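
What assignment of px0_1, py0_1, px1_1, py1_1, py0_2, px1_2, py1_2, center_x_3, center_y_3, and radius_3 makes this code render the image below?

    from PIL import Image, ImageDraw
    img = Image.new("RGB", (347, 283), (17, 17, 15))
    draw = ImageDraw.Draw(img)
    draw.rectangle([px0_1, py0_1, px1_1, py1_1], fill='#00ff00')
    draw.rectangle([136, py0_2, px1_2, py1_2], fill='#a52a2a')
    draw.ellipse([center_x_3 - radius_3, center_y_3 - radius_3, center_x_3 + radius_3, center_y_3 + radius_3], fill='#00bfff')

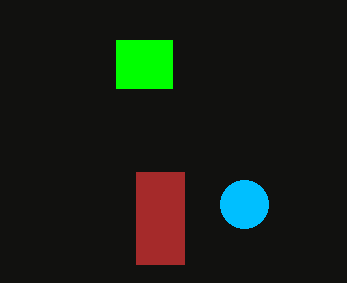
px0_1 = 116
py0_1 = 40
px1_1 = 172
py1_1 = 88
py0_2 = 172
px1_2 = 184
py1_2 = 264
center_x_3 = 244
center_y_3 = 204
radius_3 = 24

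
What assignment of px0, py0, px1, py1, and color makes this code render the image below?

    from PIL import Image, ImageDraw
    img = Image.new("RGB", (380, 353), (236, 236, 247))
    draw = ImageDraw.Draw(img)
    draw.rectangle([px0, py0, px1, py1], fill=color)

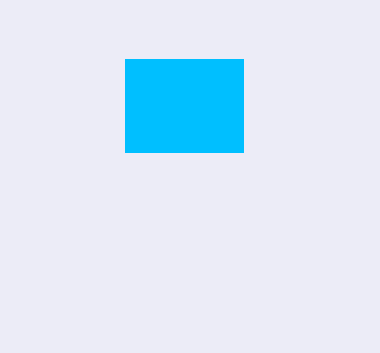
px0 = 125, py0 = 59, px1 = 243, py1 = 152, color = 'deepskyblue'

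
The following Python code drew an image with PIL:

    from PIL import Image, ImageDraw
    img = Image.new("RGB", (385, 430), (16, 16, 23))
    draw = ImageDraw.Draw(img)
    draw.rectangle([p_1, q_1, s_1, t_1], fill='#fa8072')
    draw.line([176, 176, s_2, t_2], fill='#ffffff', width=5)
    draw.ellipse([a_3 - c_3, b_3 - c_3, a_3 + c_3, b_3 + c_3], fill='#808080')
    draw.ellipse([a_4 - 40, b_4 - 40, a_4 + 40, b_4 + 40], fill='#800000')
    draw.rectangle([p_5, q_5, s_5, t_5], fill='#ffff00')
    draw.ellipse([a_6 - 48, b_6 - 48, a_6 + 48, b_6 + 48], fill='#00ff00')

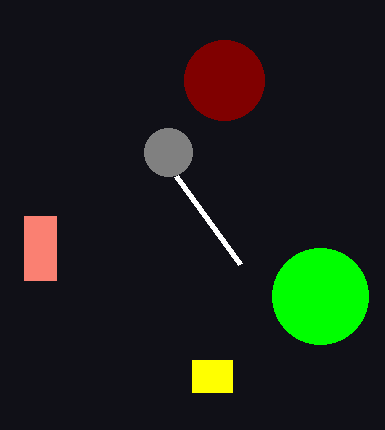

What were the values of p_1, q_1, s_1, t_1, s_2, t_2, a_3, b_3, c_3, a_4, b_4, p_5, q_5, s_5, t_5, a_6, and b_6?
p_1 = 24; q_1 = 216; s_1 = 56; t_1 = 280; s_2 = 240; t_2 = 264; a_3 = 168; b_3 = 152; c_3 = 24; a_4 = 224; b_4 = 80; p_5 = 192; q_5 = 360; s_5 = 232; t_5 = 392; a_6 = 320; b_6 = 296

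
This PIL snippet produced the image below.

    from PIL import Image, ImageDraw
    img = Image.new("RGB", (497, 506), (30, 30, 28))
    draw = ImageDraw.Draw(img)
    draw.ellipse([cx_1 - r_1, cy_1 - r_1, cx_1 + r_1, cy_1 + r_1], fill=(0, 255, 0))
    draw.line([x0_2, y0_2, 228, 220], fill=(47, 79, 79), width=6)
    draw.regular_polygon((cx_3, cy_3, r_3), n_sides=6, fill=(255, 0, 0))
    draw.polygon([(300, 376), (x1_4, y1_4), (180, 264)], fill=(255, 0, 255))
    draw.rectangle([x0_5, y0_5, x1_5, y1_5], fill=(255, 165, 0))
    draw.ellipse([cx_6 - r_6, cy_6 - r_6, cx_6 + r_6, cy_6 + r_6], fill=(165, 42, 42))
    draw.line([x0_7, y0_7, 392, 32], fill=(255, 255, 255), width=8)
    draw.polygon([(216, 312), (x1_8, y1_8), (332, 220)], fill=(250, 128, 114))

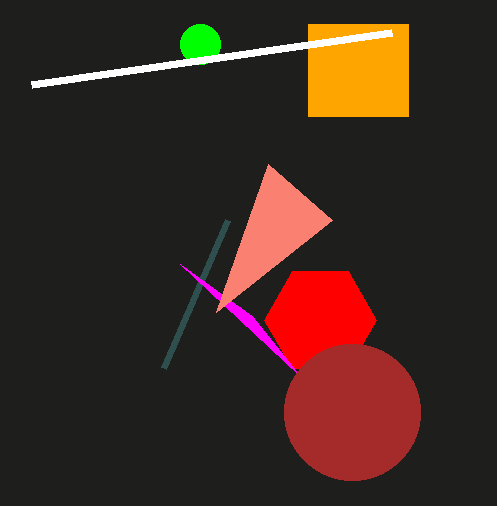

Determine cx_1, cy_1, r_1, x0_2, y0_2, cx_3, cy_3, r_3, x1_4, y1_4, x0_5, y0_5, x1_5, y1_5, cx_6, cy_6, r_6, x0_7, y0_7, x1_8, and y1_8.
cx_1 = 200
cy_1 = 44
r_1 = 20
x0_2 = 164
y0_2 = 368
cx_3 = 320
cy_3 = 320
r_3 = 56
x1_4 = 252
y1_4 = 316
x0_5 = 308
y0_5 = 24
x1_5 = 408
y1_5 = 116
cx_6 = 352
cy_6 = 412
r_6 = 68
x0_7 = 32
y0_7 = 84
x1_8 = 268
y1_8 = 164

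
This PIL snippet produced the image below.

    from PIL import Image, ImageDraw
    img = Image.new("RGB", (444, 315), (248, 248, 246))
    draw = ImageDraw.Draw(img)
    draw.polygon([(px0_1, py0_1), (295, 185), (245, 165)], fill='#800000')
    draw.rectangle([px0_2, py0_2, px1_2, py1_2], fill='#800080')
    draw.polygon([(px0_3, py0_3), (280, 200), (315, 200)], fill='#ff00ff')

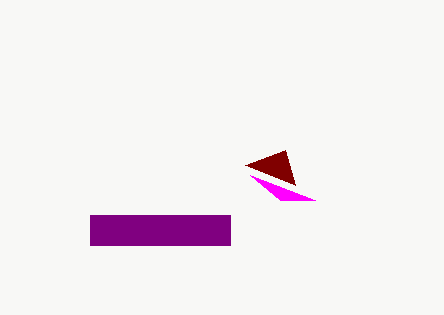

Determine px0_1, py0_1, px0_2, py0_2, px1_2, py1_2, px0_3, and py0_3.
px0_1 = 285, py0_1 = 150, px0_2 = 90, py0_2 = 215, px1_2 = 230, py1_2 = 245, px0_3 = 250, py0_3 = 175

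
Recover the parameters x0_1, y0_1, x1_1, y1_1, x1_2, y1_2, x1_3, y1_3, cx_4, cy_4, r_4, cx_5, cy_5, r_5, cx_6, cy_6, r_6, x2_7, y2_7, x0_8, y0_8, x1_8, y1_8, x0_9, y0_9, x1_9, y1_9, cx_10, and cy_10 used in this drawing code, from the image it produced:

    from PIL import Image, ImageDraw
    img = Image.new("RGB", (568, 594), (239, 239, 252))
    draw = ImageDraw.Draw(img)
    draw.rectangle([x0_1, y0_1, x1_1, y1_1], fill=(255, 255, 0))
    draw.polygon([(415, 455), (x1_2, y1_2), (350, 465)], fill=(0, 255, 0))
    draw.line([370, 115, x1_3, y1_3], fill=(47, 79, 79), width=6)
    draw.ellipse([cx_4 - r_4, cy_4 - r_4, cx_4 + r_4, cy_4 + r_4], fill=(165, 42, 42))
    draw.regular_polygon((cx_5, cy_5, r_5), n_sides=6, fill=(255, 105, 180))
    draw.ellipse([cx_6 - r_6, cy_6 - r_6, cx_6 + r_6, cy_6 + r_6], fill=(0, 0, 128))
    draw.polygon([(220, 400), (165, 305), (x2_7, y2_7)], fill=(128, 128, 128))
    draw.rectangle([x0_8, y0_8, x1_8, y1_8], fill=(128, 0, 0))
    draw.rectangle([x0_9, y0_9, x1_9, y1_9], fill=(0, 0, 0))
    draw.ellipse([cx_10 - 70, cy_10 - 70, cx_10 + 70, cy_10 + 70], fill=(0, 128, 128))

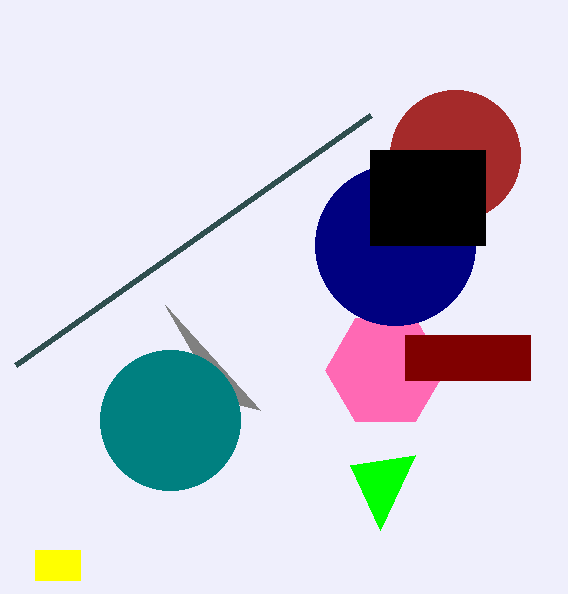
x0_1 = 35
y0_1 = 550
x1_1 = 80
y1_1 = 580
x1_2 = 380
y1_2 = 530
x1_3 = 15
y1_3 = 365
cx_4 = 455
cy_4 = 155
r_4 = 65
cx_5 = 385
cy_5 = 370
r_5 = 60
cx_6 = 395
cy_6 = 245
r_6 = 80
x2_7 = 260
y2_7 = 410
x0_8 = 405
y0_8 = 335
x1_8 = 530
y1_8 = 380
x0_9 = 370
y0_9 = 150
x1_9 = 485
y1_9 = 245
cx_10 = 170
cy_10 = 420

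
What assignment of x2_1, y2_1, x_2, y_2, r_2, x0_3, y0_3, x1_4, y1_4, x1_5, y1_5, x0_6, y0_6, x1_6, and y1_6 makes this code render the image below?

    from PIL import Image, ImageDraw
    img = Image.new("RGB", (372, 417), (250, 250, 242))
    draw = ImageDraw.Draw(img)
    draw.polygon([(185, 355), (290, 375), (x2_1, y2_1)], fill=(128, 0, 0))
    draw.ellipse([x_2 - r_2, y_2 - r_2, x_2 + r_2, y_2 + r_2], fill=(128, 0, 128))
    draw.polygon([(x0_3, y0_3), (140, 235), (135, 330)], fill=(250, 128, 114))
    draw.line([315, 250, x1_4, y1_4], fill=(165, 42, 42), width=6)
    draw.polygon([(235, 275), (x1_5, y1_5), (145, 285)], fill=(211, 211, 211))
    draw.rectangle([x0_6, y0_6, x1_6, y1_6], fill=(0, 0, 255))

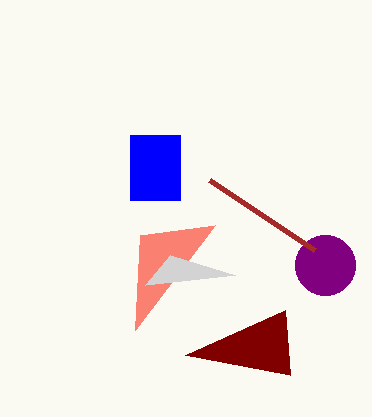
x2_1 = 285, y2_1 = 310, x_2 = 325, y_2 = 265, r_2 = 30, x0_3 = 215, y0_3 = 225, x1_4 = 210, y1_4 = 180, x1_5 = 170, y1_5 = 255, x0_6 = 130, y0_6 = 135, x1_6 = 180, y1_6 = 200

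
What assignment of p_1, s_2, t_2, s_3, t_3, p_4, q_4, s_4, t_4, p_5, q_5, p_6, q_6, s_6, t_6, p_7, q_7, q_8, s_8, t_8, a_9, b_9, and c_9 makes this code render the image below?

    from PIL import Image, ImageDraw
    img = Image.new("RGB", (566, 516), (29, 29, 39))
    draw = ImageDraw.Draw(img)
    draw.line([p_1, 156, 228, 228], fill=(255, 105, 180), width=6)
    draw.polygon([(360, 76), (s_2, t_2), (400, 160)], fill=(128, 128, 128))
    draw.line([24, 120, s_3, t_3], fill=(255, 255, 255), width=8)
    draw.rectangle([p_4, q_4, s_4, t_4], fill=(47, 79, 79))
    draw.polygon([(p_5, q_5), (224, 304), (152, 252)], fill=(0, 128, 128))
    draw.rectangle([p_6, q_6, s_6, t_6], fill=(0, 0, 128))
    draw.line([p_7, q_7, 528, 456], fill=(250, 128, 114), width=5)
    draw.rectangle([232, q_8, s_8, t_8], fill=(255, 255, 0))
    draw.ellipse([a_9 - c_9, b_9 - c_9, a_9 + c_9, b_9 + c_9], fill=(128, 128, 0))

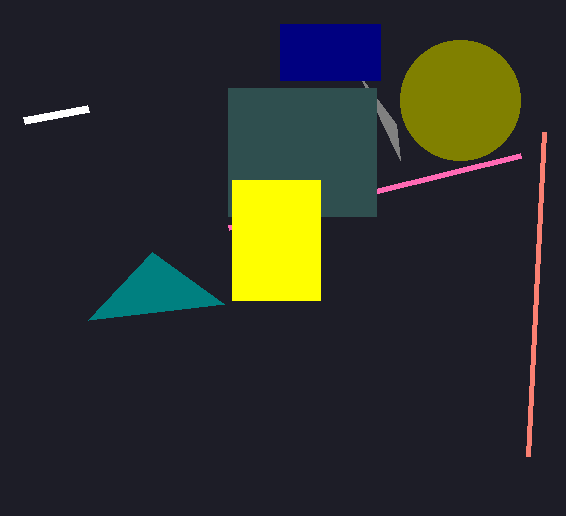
p_1 = 520
s_2 = 396
t_2 = 124
s_3 = 88
t_3 = 108
p_4 = 228
q_4 = 88
s_4 = 376
t_4 = 216
p_5 = 88
q_5 = 320
p_6 = 280
q_6 = 24
s_6 = 380
t_6 = 80
p_7 = 544
q_7 = 132
q_8 = 180
s_8 = 320
t_8 = 300
a_9 = 460
b_9 = 100
c_9 = 60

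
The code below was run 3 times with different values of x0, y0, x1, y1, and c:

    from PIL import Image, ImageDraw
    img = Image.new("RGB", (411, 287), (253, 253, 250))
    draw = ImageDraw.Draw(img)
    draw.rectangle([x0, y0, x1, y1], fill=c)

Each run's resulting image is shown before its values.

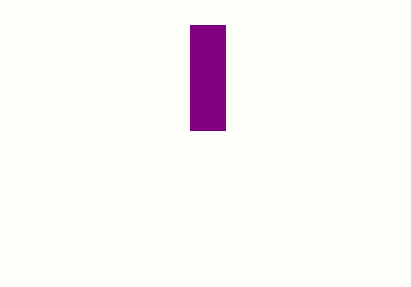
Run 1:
x0 = 190
y0 = 25
x1 = 225
y1 = 130
c = 'purple'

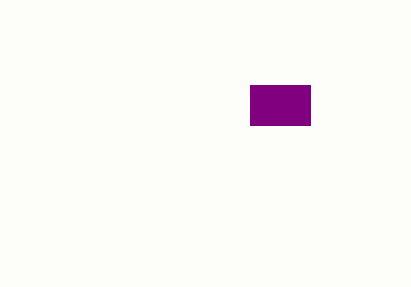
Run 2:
x0 = 250, y0 = 85, x1 = 310, y1 = 125, c = 'purple'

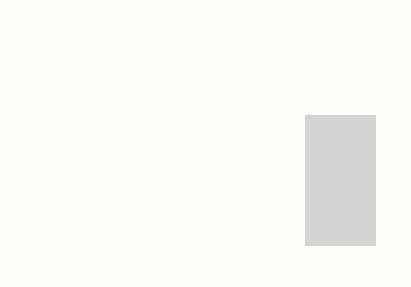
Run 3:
x0 = 305
y0 = 115
x1 = 375
y1 = 245
c = 'lightgray'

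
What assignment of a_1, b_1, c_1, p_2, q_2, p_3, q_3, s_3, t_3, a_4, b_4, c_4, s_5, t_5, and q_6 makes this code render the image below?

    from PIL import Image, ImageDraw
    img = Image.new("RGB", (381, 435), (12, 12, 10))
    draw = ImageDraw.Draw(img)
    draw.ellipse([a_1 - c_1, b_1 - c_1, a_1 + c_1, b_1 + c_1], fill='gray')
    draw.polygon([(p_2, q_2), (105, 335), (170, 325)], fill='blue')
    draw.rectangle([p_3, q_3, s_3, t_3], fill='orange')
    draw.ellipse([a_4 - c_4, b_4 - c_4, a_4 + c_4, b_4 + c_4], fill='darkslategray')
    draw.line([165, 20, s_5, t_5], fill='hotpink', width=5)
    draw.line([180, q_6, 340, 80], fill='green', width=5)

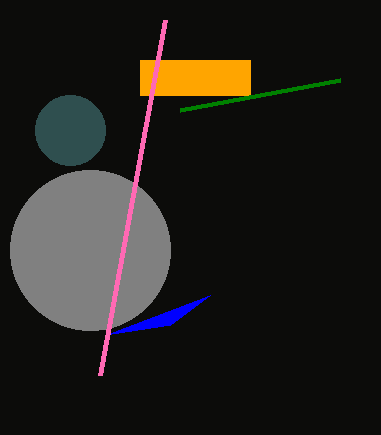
a_1 = 90, b_1 = 250, c_1 = 80, p_2 = 210, q_2 = 295, p_3 = 140, q_3 = 60, s_3 = 250, t_3 = 95, a_4 = 70, b_4 = 130, c_4 = 35, s_5 = 100, t_5 = 375, q_6 = 110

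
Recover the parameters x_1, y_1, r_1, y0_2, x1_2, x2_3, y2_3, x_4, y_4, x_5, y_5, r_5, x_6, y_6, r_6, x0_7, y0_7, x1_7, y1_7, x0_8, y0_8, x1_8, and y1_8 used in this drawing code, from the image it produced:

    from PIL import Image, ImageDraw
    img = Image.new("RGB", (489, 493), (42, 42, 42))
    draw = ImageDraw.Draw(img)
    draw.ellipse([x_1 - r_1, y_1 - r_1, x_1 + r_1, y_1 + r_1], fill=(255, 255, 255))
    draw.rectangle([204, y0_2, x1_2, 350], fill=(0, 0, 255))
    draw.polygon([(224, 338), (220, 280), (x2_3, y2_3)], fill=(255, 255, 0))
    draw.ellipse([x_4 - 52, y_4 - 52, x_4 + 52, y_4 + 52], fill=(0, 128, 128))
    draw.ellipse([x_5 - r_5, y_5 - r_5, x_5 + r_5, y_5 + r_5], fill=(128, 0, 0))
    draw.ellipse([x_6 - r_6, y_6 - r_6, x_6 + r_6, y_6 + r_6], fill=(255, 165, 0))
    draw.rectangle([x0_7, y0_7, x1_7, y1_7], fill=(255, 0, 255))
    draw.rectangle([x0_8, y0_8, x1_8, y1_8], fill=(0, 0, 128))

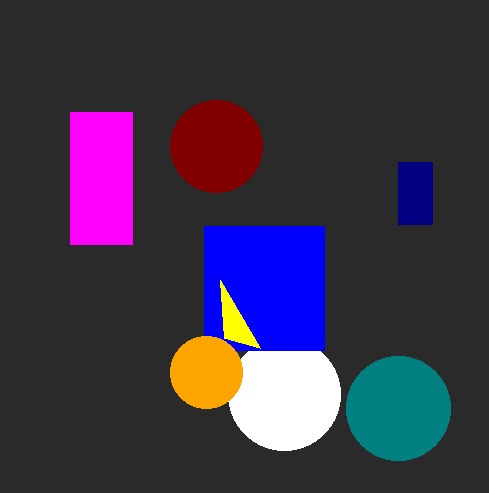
x_1 = 284
y_1 = 394
r_1 = 56
y0_2 = 226
x1_2 = 324
x2_3 = 260
y2_3 = 348
x_4 = 398
y_4 = 408
x_5 = 216
y_5 = 146
r_5 = 46
x_6 = 206
y_6 = 372
r_6 = 36
x0_7 = 70
y0_7 = 112
x1_7 = 132
y1_7 = 244
x0_8 = 398
y0_8 = 162
x1_8 = 432
y1_8 = 224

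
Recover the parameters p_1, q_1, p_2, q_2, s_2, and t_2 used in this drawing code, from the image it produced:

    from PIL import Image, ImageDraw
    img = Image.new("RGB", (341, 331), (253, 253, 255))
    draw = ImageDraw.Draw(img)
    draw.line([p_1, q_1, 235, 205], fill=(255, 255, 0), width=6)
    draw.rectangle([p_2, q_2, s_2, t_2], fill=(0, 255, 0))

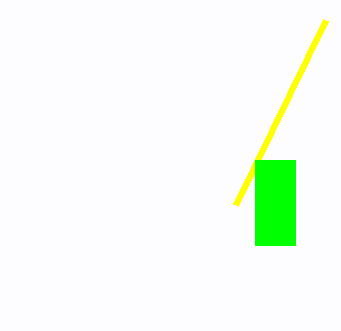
p_1 = 325; q_1 = 20; p_2 = 255; q_2 = 160; s_2 = 295; t_2 = 245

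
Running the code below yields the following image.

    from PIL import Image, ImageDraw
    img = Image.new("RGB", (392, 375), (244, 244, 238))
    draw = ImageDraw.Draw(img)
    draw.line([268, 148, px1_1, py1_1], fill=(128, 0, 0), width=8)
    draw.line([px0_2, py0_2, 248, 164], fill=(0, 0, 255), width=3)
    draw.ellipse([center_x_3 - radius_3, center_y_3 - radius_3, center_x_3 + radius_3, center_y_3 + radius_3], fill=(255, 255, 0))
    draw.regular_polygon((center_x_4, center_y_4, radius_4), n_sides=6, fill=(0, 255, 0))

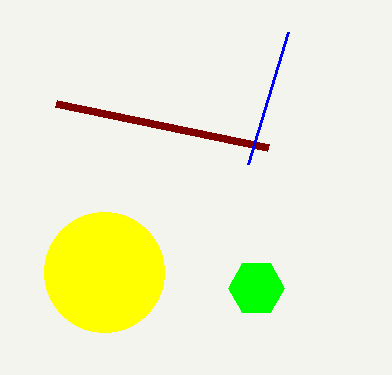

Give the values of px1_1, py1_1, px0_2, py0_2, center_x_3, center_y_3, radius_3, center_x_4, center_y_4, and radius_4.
px1_1 = 56; py1_1 = 104; px0_2 = 288; py0_2 = 32; center_x_3 = 104; center_y_3 = 272; radius_3 = 60; center_x_4 = 256; center_y_4 = 288; radius_4 = 28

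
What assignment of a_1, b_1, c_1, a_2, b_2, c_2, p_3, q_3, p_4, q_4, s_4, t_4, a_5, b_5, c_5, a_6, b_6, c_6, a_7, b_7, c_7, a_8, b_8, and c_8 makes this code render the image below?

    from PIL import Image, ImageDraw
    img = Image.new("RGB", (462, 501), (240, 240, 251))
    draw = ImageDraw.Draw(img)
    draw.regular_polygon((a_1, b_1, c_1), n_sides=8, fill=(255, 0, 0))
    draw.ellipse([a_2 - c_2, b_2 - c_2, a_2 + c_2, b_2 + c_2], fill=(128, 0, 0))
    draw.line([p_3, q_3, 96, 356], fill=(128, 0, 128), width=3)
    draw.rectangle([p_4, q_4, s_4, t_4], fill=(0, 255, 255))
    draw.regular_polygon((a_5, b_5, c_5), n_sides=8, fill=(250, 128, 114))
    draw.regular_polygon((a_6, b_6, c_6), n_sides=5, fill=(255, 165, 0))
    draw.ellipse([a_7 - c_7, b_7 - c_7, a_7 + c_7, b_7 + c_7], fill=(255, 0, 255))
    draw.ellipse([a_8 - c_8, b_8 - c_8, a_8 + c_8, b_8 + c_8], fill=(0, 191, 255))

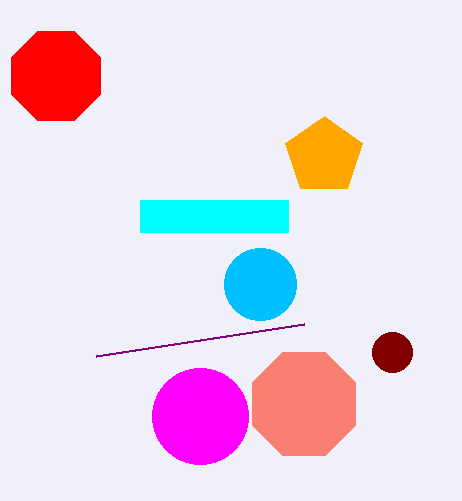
a_1 = 56; b_1 = 76; c_1 = 48; a_2 = 392; b_2 = 352; c_2 = 20; p_3 = 304; q_3 = 324; p_4 = 140; q_4 = 200; s_4 = 288; t_4 = 232; a_5 = 304; b_5 = 404; c_5 = 56; a_6 = 324; b_6 = 156; c_6 = 40; a_7 = 200; b_7 = 416; c_7 = 48; a_8 = 260; b_8 = 284; c_8 = 36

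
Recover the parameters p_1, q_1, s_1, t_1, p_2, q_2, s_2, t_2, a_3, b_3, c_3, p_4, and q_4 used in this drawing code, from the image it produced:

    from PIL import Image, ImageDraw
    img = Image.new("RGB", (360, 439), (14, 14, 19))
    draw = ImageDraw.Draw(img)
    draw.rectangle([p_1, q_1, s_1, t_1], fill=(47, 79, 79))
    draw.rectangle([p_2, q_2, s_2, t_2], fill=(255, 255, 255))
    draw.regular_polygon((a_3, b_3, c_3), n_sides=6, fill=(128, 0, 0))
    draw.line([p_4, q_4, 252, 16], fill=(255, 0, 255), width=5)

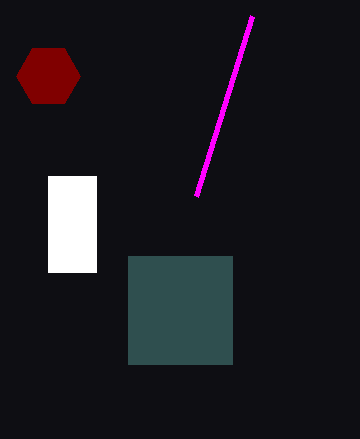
p_1 = 128; q_1 = 256; s_1 = 232; t_1 = 364; p_2 = 48; q_2 = 176; s_2 = 96; t_2 = 272; a_3 = 48; b_3 = 76; c_3 = 32; p_4 = 196; q_4 = 196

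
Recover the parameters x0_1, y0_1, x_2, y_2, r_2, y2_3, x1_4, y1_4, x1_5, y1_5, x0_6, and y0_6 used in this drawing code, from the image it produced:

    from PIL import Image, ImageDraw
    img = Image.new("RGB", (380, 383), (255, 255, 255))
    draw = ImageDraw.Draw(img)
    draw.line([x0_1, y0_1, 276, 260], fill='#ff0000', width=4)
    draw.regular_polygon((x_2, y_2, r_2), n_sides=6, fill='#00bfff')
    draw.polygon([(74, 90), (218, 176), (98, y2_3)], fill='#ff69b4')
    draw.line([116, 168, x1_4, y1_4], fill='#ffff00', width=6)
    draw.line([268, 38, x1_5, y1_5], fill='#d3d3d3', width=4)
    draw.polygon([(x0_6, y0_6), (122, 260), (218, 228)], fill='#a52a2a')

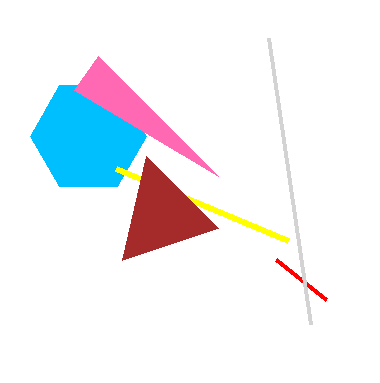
x0_1 = 326, y0_1 = 300, x_2 = 88, y_2 = 136, r_2 = 58, y2_3 = 56, x1_4 = 288, y1_4 = 240, x1_5 = 310, y1_5 = 324, x0_6 = 146, y0_6 = 156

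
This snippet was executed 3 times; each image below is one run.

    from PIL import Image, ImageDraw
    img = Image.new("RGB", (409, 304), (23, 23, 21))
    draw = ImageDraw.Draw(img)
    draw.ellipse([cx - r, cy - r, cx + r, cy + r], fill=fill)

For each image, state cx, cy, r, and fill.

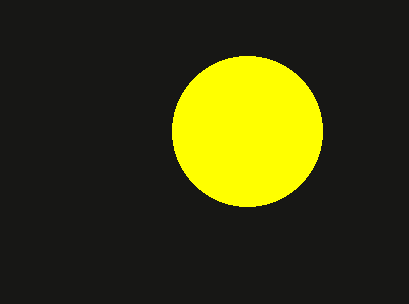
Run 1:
cx = 247, cy = 131, r = 75, fill = 'yellow'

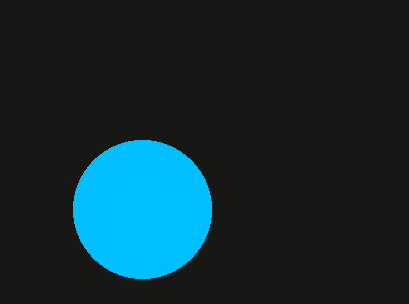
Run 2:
cx = 142, cy = 209, r = 69, fill = 'deepskyblue'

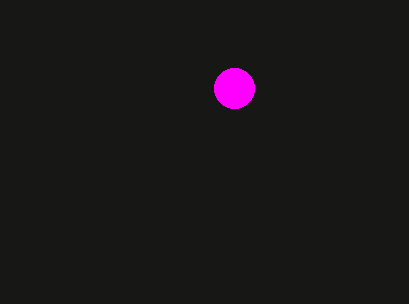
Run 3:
cx = 234, cy = 88, r = 20, fill = 'magenta'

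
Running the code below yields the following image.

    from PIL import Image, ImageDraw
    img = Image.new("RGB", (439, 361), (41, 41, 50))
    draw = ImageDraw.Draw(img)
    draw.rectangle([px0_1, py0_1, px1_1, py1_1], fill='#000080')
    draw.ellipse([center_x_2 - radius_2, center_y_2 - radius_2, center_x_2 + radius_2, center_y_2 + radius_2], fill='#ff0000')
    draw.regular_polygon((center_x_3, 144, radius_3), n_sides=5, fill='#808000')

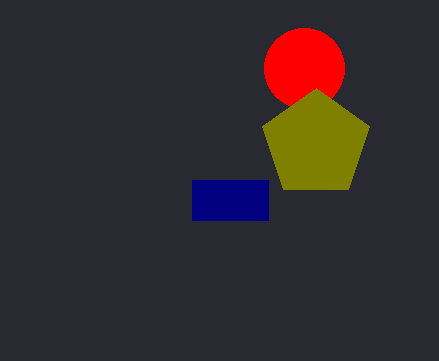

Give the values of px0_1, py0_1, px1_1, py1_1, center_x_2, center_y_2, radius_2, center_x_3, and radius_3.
px0_1 = 192; py0_1 = 180; px1_1 = 268; py1_1 = 220; center_x_2 = 304; center_y_2 = 68; radius_2 = 40; center_x_3 = 316; radius_3 = 56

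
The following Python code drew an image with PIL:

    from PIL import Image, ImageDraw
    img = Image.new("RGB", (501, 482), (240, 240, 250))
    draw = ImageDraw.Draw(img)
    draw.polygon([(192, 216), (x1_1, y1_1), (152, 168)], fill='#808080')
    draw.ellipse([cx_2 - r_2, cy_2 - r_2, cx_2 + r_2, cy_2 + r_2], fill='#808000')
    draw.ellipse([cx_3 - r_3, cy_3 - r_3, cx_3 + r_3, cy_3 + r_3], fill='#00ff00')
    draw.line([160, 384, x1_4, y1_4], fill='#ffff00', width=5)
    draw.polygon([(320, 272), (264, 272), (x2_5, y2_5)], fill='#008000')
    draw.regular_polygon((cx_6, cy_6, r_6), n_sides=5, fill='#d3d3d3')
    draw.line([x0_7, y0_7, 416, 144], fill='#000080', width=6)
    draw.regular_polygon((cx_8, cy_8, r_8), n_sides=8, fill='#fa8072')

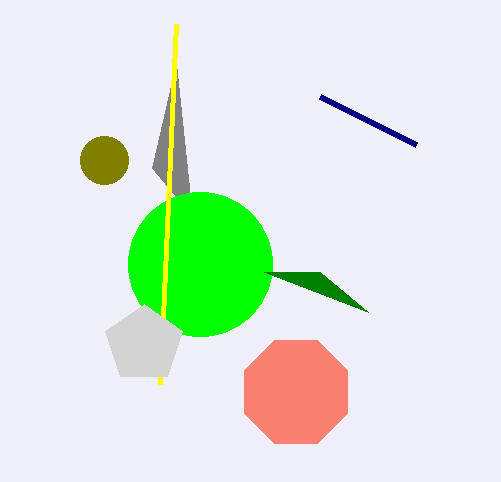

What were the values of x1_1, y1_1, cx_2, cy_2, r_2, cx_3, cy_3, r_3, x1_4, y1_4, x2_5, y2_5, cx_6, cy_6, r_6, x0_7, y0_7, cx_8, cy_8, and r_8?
x1_1 = 176; y1_1 = 64; cx_2 = 104; cy_2 = 160; r_2 = 24; cx_3 = 200; cy_3 = 264; r_3 = 72; x1_4 = 176; y1_4 = 24; x2_5 = 368; y2_5 = 312; cx_6 = 144; cy_6 = 344; r_6 = 40; x0_7 = 320; y0_7 = 96; cx_8 = 296; cy_8 = 392; r_8 = 56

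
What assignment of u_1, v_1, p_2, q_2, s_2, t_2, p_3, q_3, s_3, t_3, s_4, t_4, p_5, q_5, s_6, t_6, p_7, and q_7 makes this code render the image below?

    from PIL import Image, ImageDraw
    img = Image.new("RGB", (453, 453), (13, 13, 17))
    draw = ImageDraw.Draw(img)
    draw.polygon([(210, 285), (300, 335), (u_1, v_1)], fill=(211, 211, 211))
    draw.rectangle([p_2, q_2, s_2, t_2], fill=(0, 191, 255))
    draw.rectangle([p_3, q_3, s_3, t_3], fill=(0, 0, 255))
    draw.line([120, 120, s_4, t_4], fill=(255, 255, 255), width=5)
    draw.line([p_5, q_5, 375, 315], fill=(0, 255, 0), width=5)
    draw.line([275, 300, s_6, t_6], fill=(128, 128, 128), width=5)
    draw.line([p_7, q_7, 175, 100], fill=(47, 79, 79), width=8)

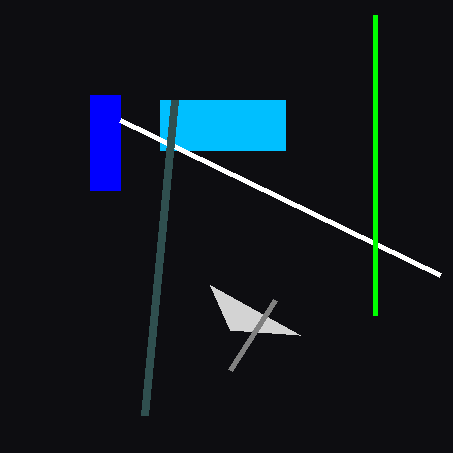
u_1 = 230, v_1 = 330, p_2 = 160, q_2 = 100, s_2 = 285, t_2 = 150, p_3 = 90, q_3 = 95, s_3 = 120, t_3 = 190, s_4 = 440, t_4 = 275, p_5 = 375, q_5 = 15, s_6 = 230, t_6 = 370, p_7 = 145, q_7 = 415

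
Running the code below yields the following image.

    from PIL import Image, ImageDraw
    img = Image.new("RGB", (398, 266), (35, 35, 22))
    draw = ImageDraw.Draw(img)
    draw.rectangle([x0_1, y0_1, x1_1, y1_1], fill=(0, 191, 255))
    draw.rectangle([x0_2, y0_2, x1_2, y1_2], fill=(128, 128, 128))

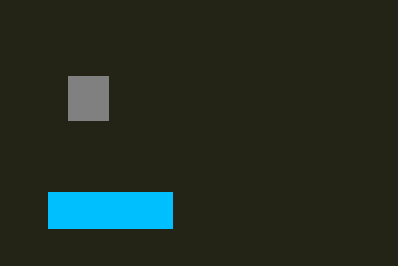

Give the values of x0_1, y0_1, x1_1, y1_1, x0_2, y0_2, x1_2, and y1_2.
x0_1 = 48; y0_1 = 192; x1_1 = 172; y1_1 = 228; x0_2 = 68; y0_2 = 76; x1_2 = 108; y1_2 = 120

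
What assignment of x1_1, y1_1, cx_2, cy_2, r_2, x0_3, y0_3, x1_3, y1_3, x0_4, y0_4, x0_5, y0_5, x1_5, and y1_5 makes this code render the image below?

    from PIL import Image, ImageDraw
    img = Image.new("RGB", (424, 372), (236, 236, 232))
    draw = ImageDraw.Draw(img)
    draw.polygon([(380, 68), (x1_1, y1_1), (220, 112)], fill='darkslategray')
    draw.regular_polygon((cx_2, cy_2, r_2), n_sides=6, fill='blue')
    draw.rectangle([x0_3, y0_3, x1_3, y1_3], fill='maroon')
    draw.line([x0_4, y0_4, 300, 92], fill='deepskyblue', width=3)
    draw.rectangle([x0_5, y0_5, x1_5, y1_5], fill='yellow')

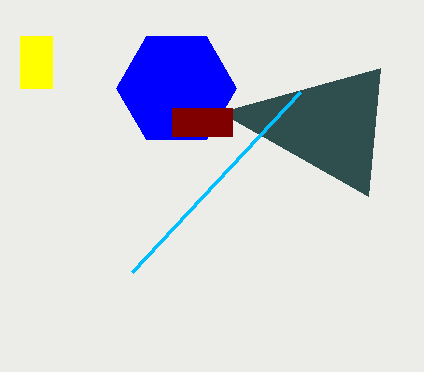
x1_1 = 368
y1_1 = 196
cx_2 = 176
cy_2 = 88
r_2 = 60
x0_3 = 172
y0_3 = 108
x1_3 = 232
y1_3 = 136
x0_4 = 132
y0_4 = 272
x0_5 = 20
y0_5 = 36
x1_5 = 52
y1_5 = 88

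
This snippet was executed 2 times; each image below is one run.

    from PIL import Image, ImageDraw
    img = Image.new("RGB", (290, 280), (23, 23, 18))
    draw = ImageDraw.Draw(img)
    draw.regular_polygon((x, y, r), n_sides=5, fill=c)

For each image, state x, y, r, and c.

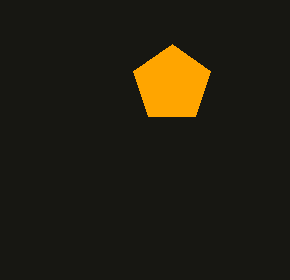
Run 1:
x = 172
y = 84
r = 40
c = 'orange'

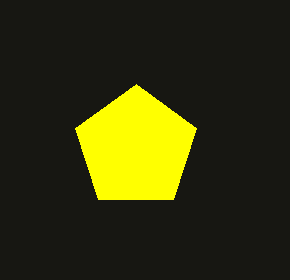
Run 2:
x = 136
y = 148
r = 64
c = 'yellow'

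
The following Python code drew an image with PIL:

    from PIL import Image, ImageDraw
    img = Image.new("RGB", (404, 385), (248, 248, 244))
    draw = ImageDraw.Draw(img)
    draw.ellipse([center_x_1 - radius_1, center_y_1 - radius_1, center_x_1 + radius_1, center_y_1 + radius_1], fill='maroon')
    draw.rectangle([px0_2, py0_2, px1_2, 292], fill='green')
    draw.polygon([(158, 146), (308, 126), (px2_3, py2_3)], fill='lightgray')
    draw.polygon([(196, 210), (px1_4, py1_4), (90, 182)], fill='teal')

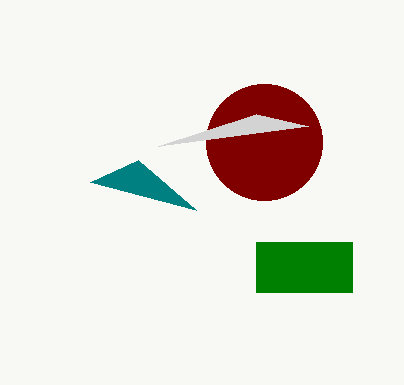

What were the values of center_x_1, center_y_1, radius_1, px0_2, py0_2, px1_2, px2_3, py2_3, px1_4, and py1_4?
center_x_1 = 264, center_y_1 = 142, radius_1 = 58, px0_2 = 256, py0_2 = 242, px1_2 = 352, px2_3 = 256, py2_3 = 114, px1_4 = 138, py1_4 = 160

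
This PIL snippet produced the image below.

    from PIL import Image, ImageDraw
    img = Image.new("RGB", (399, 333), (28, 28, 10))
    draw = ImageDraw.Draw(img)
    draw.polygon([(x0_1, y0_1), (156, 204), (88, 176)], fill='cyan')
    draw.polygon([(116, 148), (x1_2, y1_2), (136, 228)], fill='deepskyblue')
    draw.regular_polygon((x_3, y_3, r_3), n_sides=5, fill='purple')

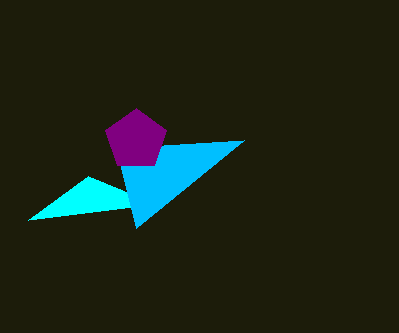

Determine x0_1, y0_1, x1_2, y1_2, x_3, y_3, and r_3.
x0_1 = 28
y0_1 = 220
x1_2 = 244
y1_2 = 140
x_3 = 136
y_3 = 140
r_3 = 32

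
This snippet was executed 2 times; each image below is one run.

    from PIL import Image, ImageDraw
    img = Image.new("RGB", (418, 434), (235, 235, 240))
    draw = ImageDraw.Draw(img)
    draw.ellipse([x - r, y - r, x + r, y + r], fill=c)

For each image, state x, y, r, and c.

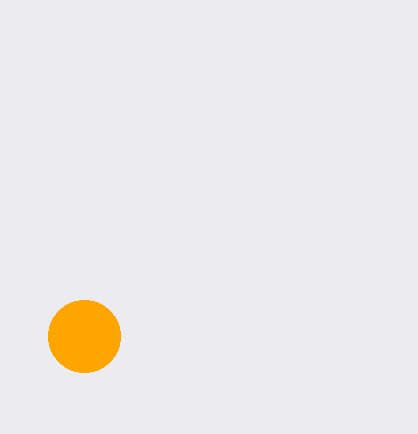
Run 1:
x = 84, y = 336, r = 36, c = 'orange'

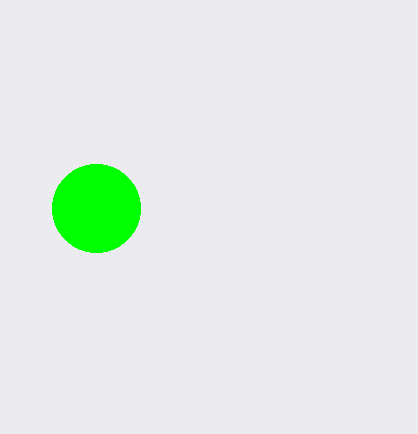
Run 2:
x = 96, y = 208, r = 44, c = 'lime'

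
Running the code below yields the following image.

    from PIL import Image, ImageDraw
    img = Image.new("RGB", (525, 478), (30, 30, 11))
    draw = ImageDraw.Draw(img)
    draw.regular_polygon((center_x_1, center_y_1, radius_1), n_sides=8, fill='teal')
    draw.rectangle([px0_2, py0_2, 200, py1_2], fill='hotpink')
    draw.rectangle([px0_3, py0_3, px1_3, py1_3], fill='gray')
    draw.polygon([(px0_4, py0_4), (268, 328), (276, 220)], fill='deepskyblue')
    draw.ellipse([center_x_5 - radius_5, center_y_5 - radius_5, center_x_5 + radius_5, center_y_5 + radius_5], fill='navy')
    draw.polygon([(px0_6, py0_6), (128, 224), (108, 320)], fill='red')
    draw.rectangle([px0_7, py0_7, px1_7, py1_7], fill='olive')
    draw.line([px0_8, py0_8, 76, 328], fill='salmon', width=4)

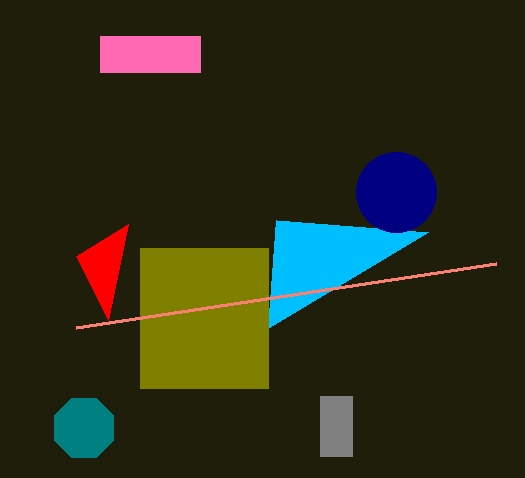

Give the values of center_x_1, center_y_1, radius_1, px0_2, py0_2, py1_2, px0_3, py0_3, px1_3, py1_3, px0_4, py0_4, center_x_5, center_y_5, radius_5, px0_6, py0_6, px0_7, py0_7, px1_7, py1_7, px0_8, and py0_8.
center_x_1 = 84; center_y_1 = 428; radius_1 = 32; px0_2 = 100; py0_2 = 36; py1_2 = 72; px0_3 = 320; py0_3 = 396; px1_3 = 352; py1_3 = 456; px0_4 = 428; py0_4 = 232; center_x_5 = 396; center_y_5 = 192; radius_5 = 40; px0_6 = 76; py0_6 = 256; px0_7 = 140; py0_7 = 248; px1_7 = 268; py1_7 = 388; px0_8 = 496; py0_8 = 264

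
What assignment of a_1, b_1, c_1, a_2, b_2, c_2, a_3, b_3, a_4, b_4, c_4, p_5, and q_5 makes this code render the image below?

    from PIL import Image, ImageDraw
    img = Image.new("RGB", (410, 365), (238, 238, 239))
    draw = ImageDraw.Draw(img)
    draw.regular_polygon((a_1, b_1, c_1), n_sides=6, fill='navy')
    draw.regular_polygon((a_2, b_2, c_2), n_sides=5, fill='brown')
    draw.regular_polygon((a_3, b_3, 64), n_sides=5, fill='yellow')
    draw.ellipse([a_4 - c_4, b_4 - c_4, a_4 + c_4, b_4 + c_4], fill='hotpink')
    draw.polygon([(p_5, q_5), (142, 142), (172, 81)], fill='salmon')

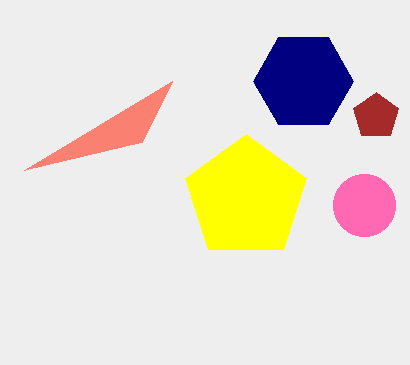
a_1 = 303
b_1 = 81
c_1 = 50
a_2 = 376
b_2 = 116
c_2 = 24
a_3 = 246
b_3 = 198
a_4 = 364
b_4 = 205
c_4 = 31
p_5 = 24
q_5 = 170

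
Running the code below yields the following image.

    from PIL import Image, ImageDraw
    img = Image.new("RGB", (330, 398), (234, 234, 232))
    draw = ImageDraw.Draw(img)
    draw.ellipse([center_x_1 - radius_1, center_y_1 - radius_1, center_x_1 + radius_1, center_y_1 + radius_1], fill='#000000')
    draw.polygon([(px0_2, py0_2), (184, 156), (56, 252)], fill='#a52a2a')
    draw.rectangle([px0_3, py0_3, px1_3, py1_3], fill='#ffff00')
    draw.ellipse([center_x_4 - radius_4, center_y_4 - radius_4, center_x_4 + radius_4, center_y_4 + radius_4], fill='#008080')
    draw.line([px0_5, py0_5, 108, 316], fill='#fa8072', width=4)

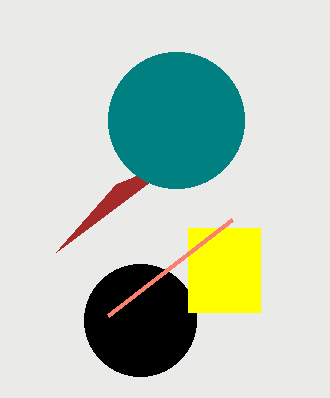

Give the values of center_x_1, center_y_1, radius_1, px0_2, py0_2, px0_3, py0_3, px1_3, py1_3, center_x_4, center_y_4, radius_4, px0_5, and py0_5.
center_x_1 = 140, center_y_1 = 320, radius_1 = 56, px0_2 = 116, py0_2 = 184, px0_3 = 188, py0_3 = 228, px1_3 = 260, py1_3 = 312, center_x_4 = 176, center_y_4 = 120, radius_4 = 68, px0_5 = 232, py0_5 = 220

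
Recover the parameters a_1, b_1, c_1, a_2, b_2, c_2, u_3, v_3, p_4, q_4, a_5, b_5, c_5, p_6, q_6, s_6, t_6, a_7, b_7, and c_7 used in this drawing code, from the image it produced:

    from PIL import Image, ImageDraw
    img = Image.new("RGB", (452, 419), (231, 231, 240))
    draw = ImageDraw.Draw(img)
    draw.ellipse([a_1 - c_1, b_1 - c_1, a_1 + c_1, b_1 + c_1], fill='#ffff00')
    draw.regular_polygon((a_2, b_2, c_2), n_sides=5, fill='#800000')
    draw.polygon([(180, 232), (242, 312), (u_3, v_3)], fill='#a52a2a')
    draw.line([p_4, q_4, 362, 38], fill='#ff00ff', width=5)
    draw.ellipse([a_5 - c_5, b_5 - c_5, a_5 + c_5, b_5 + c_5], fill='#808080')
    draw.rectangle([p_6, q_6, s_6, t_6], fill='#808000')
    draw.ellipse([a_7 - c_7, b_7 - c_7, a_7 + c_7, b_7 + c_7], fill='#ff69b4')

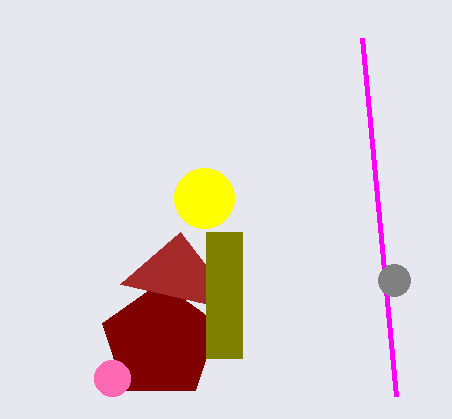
a_1 = 204; b_1 = 198; c_1 = 30; a_2 = 160; b_2 = 342; c_2 = 60; u_3 = 120; v_3 = 284; p_4 = 396; q_4 = 396; a_5 = 394; b_5 = 280; c_5 = 16; p_6 = 206; q_6 = 232; s_6 = 242; t_6 = 358; a_7 = 112; b_7 = 378; c_7 = 18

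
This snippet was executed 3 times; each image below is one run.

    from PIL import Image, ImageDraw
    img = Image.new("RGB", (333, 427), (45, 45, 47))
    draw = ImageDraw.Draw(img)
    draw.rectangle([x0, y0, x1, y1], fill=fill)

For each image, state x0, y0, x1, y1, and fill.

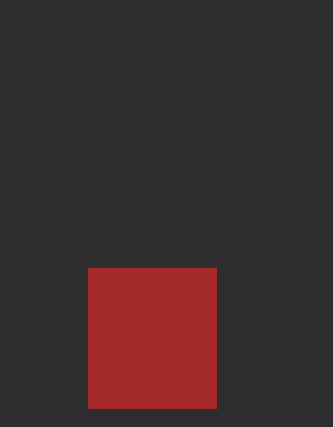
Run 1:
x0 = 88, y0 = 268, x1 = 216, y1 = 408, fill = 'brown'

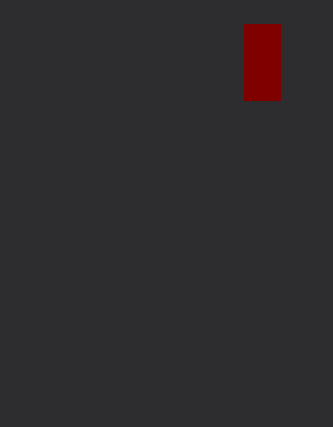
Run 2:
x0 = 244
y0 = 24
x1 = 280
y1 = 100
fill = 'maroon'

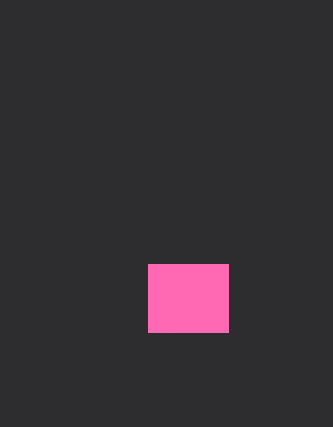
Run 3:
x0 = 148, y0 = 264, x1 = 228, y1 = 332, fill = 'hotpink'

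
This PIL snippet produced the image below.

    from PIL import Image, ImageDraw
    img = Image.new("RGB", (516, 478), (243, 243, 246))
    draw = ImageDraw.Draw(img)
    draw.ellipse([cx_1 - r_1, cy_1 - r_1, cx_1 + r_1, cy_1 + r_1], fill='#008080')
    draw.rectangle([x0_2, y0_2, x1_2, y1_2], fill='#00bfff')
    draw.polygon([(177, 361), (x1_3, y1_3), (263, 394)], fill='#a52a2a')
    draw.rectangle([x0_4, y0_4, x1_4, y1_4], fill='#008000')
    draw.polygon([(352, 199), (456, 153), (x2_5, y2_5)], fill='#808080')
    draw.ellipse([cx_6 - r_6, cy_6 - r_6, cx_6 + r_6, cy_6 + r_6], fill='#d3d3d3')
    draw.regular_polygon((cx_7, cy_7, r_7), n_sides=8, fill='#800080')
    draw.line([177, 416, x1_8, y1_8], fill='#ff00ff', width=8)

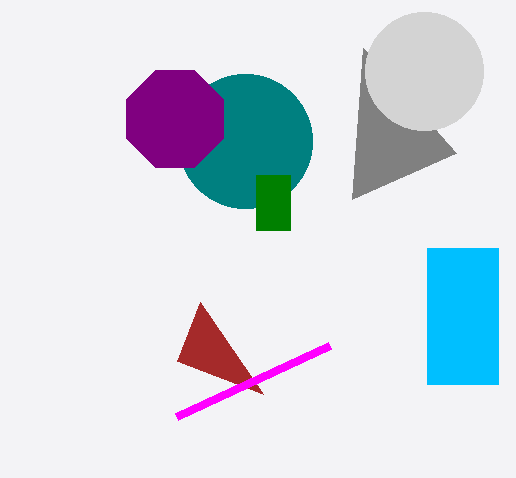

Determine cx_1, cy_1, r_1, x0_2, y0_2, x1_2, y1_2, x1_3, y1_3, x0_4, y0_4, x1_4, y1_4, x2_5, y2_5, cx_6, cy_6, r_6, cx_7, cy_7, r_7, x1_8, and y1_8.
cx_1 = 245, cy_1 = 141, r_1 = 67, x0_2 = 427, y0_2 = 248, x1_2 = 498, y1_2 = 384, x1_3 = 200, y1_3 = 302, x0_4 = 256, y0_4 = 175, x1_4 = 290, y1_4 = 230, x2_5 = 363, y2_5 = 48, cx_6 = 424, cy_6 = 71, r_6 = 59, cx_7 = 175, cy_7 = 119, r_7 = 52, x1_8 = 330, y1_8 = 345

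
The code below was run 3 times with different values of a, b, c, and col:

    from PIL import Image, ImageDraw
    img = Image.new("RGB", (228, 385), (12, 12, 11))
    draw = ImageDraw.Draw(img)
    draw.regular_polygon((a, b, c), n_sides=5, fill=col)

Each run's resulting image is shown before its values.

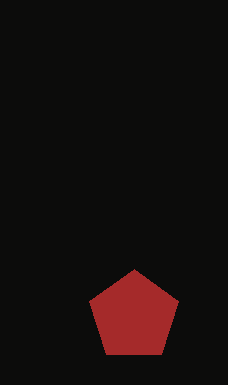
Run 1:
a = 134, b = 316, c = 47, col = 'brown'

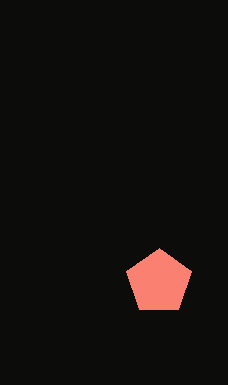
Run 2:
a = 159; b = 282; c = 34; col = 'salmon'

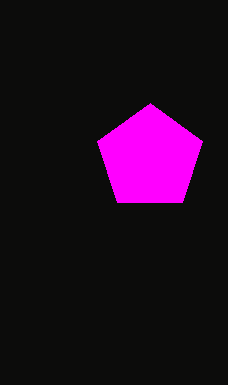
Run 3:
a = 150; b = 158; c = 55; col = 'magenta'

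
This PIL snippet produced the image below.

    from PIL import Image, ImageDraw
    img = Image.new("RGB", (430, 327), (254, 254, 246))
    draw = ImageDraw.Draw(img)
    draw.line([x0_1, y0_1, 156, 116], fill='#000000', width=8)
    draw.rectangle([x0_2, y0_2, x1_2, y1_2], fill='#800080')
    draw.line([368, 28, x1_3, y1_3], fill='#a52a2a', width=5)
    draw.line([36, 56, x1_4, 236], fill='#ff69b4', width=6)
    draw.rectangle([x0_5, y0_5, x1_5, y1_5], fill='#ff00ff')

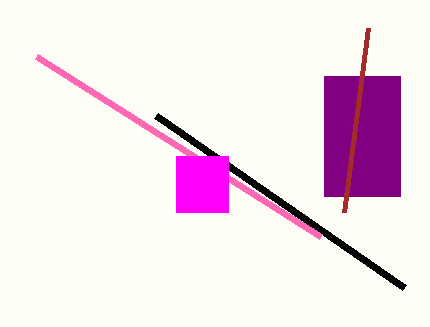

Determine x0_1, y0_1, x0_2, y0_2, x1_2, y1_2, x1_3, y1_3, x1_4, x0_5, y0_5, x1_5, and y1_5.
x0_1 = 404; y0_1 = 288; x0_2 = 324; y0_2 = 76; x1_2 = 400; y1_2 = 196; x1_3 = 344; y1_3 = 212; x1_4 = 320; x0_5 = 176; y0_5 = 156; x1_5 = 228; y1_5 = 212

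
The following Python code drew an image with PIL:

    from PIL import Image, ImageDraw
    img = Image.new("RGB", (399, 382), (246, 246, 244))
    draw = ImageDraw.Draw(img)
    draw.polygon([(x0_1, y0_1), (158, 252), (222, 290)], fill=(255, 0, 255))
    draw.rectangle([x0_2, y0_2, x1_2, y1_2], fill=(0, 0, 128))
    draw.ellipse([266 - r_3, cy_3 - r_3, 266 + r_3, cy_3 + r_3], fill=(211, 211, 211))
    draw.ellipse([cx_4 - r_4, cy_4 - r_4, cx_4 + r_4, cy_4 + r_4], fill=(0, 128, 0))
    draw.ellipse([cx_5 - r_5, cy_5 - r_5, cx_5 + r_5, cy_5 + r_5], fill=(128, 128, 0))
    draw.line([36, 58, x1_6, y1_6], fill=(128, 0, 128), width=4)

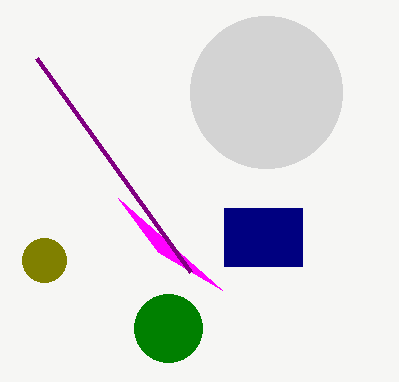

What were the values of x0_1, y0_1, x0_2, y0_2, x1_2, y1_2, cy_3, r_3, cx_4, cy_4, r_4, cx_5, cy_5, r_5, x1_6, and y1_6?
x0_1 = 118, y0_1 = 198, x0_2 = 224, y0_2 = 208, x1_2 = 302, y1_2 = 266, cy_3 = 92, r_3 = 76, cx_4 = 168, cy_4 = 328, r_4 = 34, cx_5 = 44, cy_5 = 260, r_5 = 22, x1_6 = 190, y1_6 = 272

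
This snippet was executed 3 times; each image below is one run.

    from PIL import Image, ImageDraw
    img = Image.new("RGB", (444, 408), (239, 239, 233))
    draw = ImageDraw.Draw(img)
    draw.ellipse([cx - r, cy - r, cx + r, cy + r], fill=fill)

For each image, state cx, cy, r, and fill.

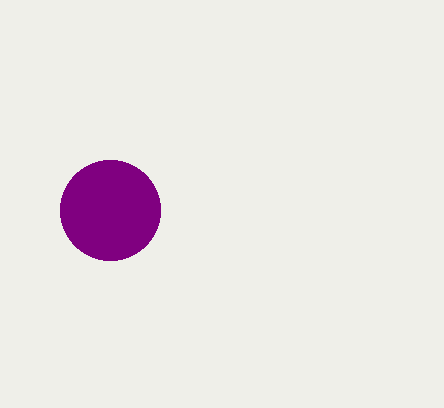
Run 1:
cx = 110
cy = 210
r = 50
fill = 'purple'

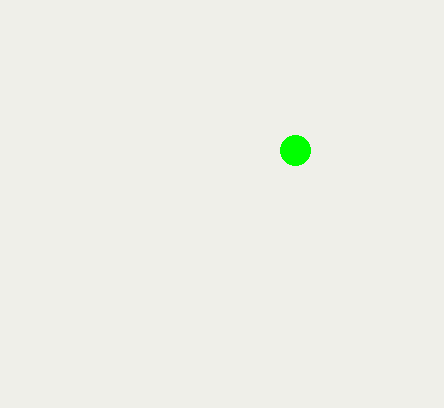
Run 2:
cx = 295; cy = 150; r = 15; fill = 'lime'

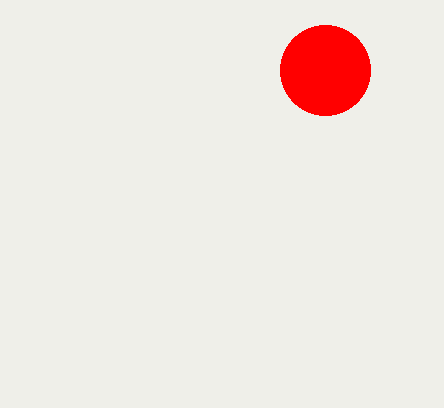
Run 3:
cx = 325
cy = 70
r = 45
fill = 'red'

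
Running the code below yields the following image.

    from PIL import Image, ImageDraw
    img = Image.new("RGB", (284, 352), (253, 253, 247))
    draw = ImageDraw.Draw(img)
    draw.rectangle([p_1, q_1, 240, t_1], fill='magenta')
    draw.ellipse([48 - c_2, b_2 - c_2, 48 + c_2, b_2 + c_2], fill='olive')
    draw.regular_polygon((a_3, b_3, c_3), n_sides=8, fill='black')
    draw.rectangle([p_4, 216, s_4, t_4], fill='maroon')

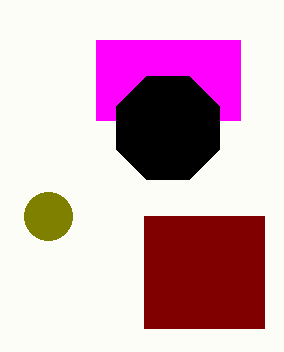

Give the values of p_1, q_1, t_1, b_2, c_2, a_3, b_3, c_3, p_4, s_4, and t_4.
p_1 = 96; q_1 = 40; t_1 = 120; b_2 = 216; c_2 = 24; a_3 = 168; b_3 = 128; c_3 = 56; p_4 = 144; s_4 = 264; t_4 = 328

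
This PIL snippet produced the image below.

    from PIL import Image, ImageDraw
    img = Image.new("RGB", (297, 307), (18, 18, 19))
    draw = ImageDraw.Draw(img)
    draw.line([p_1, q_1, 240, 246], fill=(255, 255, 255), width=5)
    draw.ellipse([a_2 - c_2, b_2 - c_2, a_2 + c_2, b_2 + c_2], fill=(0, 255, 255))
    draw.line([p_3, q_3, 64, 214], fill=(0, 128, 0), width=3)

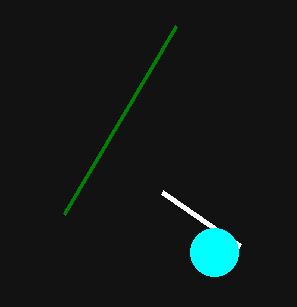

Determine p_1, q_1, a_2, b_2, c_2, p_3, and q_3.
p_1 = 162
q_1 = 192
a_2 = 214
b_2 = 252
c_2 = 24
p_3 = 176
q_3 = 26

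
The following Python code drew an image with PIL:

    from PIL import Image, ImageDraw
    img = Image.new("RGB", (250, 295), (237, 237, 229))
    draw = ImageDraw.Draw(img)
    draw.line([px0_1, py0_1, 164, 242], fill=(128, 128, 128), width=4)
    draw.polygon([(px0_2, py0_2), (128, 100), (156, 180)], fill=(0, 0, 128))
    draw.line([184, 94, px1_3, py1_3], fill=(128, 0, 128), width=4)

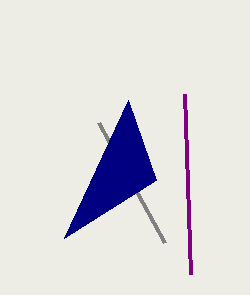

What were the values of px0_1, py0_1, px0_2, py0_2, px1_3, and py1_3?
px0_1 = 98, py0_1 = 122, px0_2 = 64, py0_2 = 238, px1_3 = 190, py1_3 = 274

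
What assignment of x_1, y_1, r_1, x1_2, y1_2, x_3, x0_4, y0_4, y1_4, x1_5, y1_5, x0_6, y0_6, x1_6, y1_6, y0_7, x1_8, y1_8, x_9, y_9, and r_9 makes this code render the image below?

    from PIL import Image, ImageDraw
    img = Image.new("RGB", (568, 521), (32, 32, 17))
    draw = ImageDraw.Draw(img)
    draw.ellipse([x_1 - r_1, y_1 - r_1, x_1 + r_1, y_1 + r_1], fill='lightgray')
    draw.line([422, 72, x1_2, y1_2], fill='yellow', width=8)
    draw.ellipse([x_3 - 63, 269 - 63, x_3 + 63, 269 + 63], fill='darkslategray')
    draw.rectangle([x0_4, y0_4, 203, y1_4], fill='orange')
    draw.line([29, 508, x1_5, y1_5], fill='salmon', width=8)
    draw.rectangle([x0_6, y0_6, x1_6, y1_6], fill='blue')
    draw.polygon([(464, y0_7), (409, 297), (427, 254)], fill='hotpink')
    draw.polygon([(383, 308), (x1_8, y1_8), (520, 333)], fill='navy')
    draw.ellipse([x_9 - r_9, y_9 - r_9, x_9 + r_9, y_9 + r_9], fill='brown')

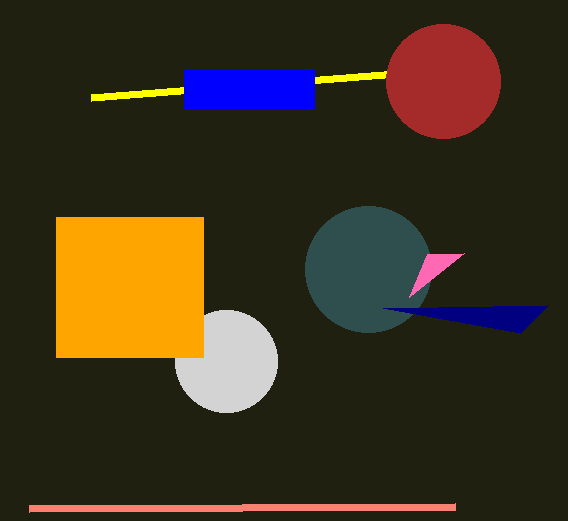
x_1 = 226, y_1 = 361, r_1 = 51, x1_2 = 91, y1_2 = 98, x_3 = 368, x0_4 = 56, y0_4 = 217, y1_4 = 357, x1_5 = 455, y1_5 = 506, x0_6 = 184, y0_6 = 69, x1_6 = 314, y1_6 = 108, y0_7 = 253, x1_8 = 548, y1_8 = 305, x_9 = 443, y_9 = 81, r_9 = 57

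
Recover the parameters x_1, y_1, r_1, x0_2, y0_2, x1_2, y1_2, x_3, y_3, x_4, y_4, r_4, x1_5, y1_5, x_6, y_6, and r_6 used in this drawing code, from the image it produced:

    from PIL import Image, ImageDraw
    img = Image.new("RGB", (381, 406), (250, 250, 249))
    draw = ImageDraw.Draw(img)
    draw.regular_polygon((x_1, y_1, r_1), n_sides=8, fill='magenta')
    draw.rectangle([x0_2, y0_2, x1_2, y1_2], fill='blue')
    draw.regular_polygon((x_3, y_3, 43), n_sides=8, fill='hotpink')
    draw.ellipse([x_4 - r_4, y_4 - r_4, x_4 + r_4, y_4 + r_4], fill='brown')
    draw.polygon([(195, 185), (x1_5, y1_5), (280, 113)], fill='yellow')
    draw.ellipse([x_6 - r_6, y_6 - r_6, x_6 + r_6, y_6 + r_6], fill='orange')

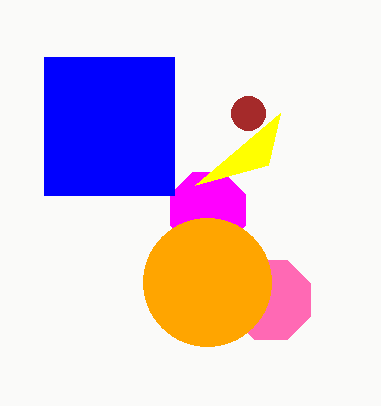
x_1 = 208; y_1 = 210; r_1 = 41; x0_2 = 44; y0_2 = 57; x1_2 = 174; y1_2 = 195; x_3 = 271; y_3 = 300; x_4 = 248; y_4 = 113; r_4 = 17; x1_5 = 268; y1_5 = 165; x_6 = 207; y_6 = 282; r_6 = 64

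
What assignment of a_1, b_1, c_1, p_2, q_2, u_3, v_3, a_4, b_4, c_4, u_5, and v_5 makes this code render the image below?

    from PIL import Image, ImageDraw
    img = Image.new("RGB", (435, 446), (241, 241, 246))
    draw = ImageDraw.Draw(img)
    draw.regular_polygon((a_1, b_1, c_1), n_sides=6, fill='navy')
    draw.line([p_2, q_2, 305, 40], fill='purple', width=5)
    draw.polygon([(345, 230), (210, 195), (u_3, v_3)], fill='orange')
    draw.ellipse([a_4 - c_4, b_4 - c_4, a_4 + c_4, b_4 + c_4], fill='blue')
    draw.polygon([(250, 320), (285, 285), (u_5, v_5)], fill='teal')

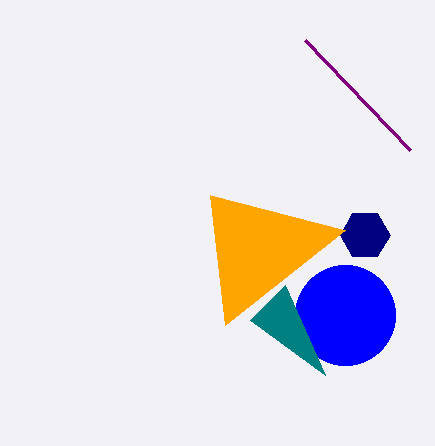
a_1 = 365; b_1 = 235; c_1 = 25; p_2 = 410; q_2 = 150; u_3 = 225; v_3 = 325; a_4 = 345; b_4 = 315; c_4 = 50; u_5 = 325; v_5 = 375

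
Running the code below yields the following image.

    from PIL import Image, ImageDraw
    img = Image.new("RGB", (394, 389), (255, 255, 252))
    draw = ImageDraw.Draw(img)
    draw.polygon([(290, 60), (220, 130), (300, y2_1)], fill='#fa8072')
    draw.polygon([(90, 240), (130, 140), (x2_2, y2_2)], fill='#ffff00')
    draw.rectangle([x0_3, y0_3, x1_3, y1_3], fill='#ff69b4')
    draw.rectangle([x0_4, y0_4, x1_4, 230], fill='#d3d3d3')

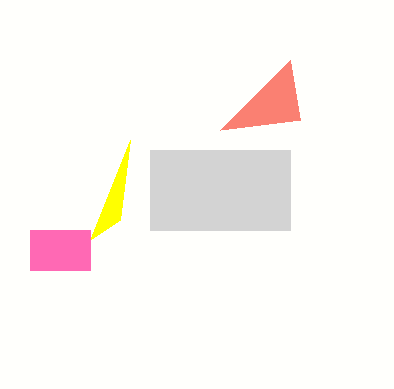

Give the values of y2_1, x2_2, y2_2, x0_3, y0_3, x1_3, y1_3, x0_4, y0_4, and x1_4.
y2_1 = 120; x2_2 = 120; y2_2 = 220; x0_3 = 30; y0_3 = 230; x1_3 = 90; y1_3 = 270; x0_4 = 150; y0_4 = 150; x1_4 = 290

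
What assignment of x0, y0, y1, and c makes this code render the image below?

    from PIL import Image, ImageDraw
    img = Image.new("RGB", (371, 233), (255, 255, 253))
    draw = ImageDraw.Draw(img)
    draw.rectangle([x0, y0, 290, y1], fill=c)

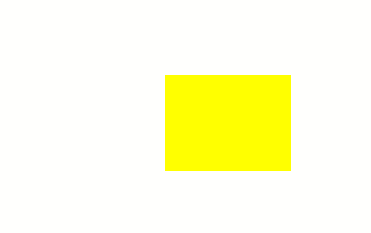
x0 = 165, y0 = 75, y1 = 170, c = 'yellow'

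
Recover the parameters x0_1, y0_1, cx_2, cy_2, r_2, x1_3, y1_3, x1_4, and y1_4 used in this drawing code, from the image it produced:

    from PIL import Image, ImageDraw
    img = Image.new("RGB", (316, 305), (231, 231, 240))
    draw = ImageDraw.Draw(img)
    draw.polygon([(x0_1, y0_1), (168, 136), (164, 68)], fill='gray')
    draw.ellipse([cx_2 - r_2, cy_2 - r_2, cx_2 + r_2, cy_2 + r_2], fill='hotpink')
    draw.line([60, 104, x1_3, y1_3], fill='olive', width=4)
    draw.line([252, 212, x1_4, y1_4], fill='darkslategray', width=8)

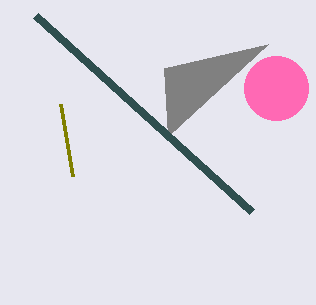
x0_1 = 268; y0_1 = 44; cx_2 = 276; cy_2 = 88; r_2 = 32; x1_3 = 72; y1_3 = 176; x1_4 = 36; y1_4 = 16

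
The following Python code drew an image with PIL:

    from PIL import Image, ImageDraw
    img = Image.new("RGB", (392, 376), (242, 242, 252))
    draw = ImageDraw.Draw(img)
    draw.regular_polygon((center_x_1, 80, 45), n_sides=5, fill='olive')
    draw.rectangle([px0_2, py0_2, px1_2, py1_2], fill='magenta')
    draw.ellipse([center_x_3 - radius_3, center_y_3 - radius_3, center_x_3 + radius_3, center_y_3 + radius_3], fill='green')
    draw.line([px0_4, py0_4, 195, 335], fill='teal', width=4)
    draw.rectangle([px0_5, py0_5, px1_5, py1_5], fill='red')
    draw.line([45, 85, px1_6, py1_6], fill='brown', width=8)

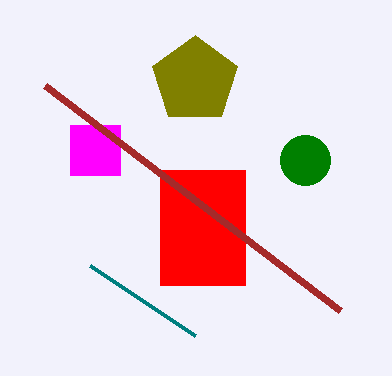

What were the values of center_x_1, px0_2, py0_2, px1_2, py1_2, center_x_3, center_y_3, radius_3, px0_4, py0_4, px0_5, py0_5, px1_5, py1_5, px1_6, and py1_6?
center_x_1 = 195; px0_2 = 70; py0_2 = 125; px1_2 = 120; py1_2 = 175; center_x_3 = 305; center_y_3 = 160; radius_3 = 25; px0_4 = 90; py0_4 = 265; px0_5 = 160; py0_5 = 170; px1_5 = 245; py1_5 = 285; px1_6 = 340; py1_6 = 310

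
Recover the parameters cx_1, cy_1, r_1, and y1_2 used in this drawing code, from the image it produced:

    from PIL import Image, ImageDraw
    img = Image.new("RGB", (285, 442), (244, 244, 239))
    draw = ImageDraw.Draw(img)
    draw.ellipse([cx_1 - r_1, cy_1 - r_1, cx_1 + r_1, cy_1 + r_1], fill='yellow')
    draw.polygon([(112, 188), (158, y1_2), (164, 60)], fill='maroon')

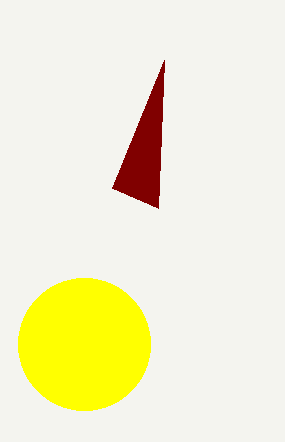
cx_1 = 84, cy_1 = 344, r_1 = 66, y1_2 = 208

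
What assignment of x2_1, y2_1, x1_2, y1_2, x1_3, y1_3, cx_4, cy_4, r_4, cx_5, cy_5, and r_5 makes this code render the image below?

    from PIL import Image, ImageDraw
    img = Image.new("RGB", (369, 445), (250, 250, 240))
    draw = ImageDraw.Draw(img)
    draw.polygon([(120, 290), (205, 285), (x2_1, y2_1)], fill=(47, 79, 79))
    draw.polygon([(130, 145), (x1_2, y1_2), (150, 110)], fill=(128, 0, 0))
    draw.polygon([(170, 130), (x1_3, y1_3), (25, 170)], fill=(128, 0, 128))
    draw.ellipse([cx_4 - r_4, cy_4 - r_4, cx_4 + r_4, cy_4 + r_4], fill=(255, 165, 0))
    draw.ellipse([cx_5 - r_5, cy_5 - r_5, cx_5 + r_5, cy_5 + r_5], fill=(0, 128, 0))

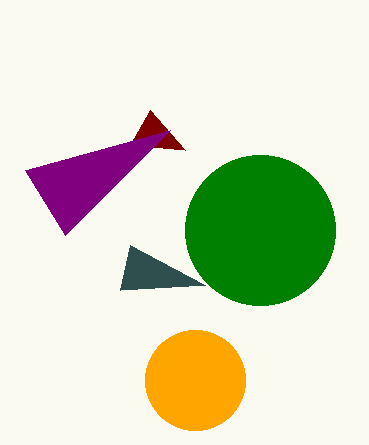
x2_1 = 130, y2_1 = 245, x1_2 = 185, y1_2 = 150, x1_3 = 65, y1_3 = 235, cx_4 = 195, cy_4 = 380, r_4 = 50, cx_5 = 260, cy_5 = 230, r_5 = 75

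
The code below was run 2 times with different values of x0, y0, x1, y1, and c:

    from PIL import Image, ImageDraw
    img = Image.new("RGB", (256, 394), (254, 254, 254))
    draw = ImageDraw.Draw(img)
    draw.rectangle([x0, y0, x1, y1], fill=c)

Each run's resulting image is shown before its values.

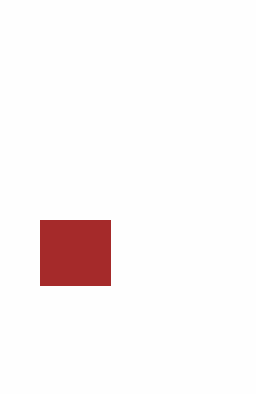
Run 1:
x0 = 40; y0 = 220; x1 = 110; y1 = 285; c = 'brown'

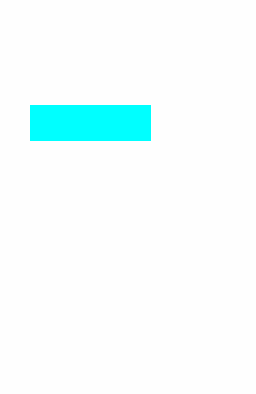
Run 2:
x0 = 30
y0 = 105
x1 = 150
y1 = 140
c = 'cyan'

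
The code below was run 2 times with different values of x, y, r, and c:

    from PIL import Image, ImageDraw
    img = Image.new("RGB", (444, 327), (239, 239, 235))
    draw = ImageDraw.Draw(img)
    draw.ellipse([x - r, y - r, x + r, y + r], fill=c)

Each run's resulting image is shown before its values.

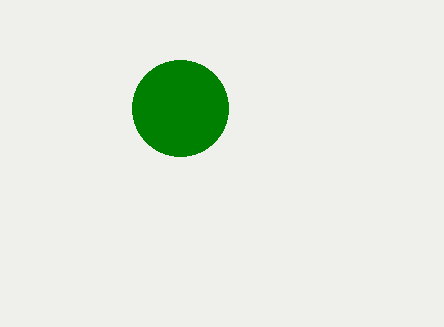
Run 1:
x = 180, y = 108, r = 48, c = 'green'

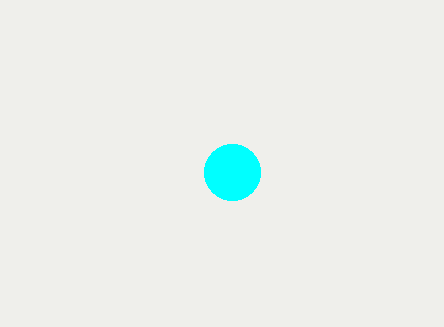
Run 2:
x = 232
y = 172
r = 28
c = 'cyan'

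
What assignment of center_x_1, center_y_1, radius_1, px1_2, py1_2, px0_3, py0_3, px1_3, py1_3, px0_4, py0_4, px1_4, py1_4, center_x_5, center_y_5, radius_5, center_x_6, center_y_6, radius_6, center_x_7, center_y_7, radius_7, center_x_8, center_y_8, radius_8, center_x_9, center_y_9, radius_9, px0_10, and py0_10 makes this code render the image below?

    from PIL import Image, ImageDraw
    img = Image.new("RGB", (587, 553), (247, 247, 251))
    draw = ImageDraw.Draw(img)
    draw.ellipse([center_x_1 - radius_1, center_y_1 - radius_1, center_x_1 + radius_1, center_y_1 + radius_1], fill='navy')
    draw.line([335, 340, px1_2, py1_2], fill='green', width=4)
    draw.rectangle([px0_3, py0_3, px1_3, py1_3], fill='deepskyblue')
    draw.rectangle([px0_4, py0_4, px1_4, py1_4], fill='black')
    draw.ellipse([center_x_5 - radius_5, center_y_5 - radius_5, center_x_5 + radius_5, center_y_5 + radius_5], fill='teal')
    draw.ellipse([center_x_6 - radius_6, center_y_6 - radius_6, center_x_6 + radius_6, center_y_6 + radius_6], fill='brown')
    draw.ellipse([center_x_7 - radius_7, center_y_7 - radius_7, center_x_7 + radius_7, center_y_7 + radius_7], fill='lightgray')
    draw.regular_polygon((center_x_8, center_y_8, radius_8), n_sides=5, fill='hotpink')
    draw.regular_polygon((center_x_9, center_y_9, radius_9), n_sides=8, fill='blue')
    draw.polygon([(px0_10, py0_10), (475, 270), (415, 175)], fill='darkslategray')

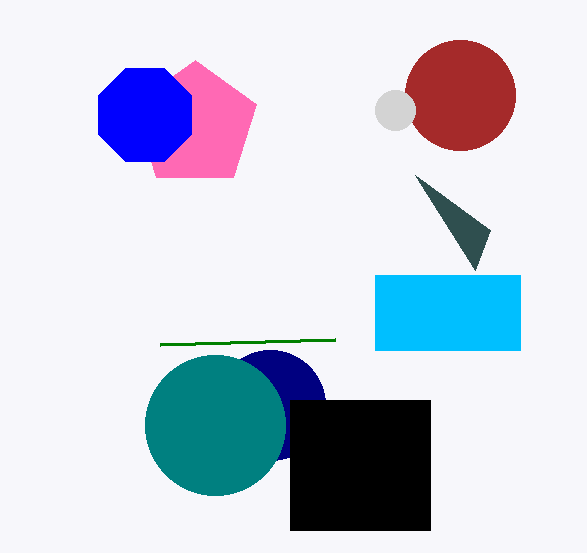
center_x_1 = 270
center_y_1 = 405
radius_1 = 55
px1_2 = 160
py1_2 = 345
px0_3 = 375
py0_3 = 275
px1_3 = 520
py1_3 = 350
px0_4 = 290
py0_4 = 400
px1_4 = 430
py1_4 = 530
center_x_5 = 215
center_y_5 = 425
radius_5 = 70
center_x_6 = 460
center_y_6 = 95
radius_6 = 55
center_x_7 = 395
center_y_7 = 110
radius_7 = 20
center_x_8 = 195
center_y_8 = 125
radius_8 = 65
center_x_9 = 145
center_y_9 = 115
radius_9 = 50
px0_10 = 490
py0_10 = 230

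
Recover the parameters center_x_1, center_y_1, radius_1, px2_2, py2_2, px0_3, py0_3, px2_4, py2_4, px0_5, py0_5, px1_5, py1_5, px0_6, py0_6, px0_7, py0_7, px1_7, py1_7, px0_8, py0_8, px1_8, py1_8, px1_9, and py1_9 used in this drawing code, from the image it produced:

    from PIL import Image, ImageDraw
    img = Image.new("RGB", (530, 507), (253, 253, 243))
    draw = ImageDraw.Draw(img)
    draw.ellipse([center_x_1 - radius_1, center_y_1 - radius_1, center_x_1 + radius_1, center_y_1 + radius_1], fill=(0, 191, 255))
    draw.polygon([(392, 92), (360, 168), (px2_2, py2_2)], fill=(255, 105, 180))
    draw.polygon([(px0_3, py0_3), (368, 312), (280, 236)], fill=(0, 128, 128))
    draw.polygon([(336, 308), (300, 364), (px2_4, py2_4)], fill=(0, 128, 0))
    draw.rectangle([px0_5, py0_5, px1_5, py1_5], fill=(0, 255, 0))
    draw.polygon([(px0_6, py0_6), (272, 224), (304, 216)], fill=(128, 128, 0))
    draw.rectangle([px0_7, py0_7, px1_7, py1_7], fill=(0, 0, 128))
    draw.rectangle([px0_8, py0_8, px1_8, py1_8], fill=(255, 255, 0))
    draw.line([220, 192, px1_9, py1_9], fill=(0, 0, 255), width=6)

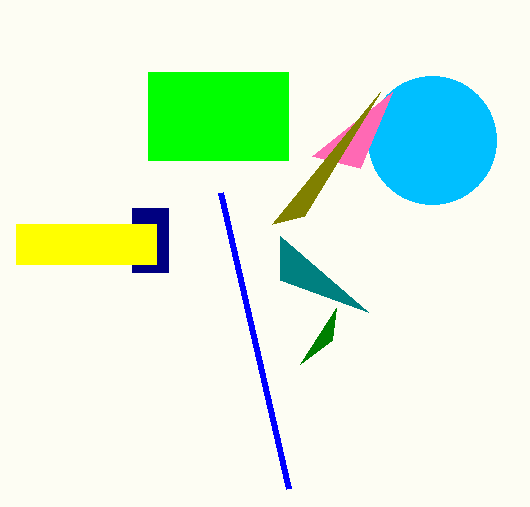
center_x_1 = 432, center_y_1 = 140, radius_1 = 64, px2_2 = 312, py2_2 = 156, px0_3 = 280, py0_3 = 280, px2_4 = 332, py2_4 = 340, px0_5 = 148, py0_5 = 72, px1_5 = 288, py1_5 = 160, px0_6 = 380, py0_6 = 92, px0_7 = 132, py0_7 = 208, px1_7 = 168, py1_7 = 272, px0_8 = 16, py0_8 = 224, px1_8 = 156, py1_8 = 264, px1_9 = 288, py1_9 = 488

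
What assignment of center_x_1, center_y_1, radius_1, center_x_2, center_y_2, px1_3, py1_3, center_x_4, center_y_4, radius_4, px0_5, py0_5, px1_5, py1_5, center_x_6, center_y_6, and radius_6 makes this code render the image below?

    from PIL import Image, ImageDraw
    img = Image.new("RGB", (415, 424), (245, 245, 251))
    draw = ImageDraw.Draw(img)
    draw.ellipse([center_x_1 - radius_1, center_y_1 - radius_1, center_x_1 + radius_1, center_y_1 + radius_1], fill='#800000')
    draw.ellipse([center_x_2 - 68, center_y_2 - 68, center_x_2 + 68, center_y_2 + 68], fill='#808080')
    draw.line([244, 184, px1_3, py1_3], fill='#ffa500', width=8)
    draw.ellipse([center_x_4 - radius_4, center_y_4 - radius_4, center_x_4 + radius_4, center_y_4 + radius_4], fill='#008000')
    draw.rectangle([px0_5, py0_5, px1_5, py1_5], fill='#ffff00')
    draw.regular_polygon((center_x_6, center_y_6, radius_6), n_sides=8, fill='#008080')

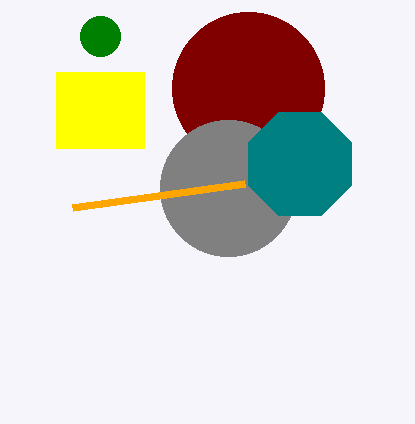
center_x_1 = 248; center_y_1 = 88; radius_1 = 76; center_x_2 = 228; center_y_2 = 188; px1_3 = 72; py1_3 = 208; center_x_4 = 100; center_y_4 = 36; radius_4 = 20; px0_5 = 56; py0_5 = 72; px1_5 = 144; py1_5 = 148; center_x_6 = 300; center_y_6 = 164; radius_6 = 56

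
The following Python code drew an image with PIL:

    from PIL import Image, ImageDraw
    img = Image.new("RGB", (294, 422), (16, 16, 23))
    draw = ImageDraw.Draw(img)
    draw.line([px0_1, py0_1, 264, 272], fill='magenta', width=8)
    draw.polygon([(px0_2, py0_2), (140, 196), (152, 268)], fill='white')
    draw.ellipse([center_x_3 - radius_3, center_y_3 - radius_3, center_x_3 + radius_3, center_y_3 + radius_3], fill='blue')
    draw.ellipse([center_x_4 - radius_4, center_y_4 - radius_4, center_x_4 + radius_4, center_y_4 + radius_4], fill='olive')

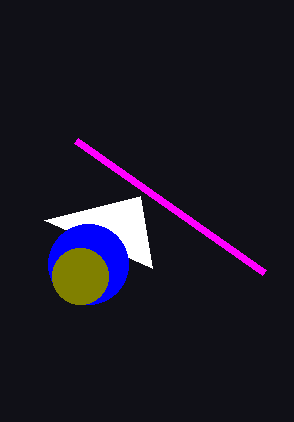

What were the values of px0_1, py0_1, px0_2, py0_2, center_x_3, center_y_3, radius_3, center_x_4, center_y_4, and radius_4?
px0_1 = 76; py0_1 = 140; px0_2 = 44; py0_2 = 220; center_x_3 = 88; center_y_3 = 264; radius_3 = 40; center_x_4 = 80; center_y_4 = 276; radius_4 = 28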